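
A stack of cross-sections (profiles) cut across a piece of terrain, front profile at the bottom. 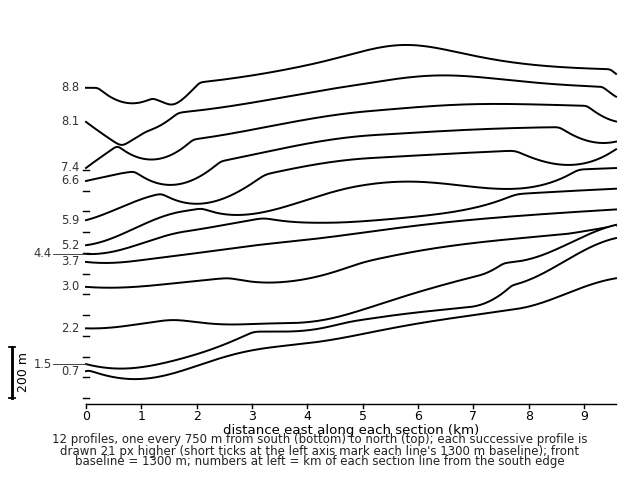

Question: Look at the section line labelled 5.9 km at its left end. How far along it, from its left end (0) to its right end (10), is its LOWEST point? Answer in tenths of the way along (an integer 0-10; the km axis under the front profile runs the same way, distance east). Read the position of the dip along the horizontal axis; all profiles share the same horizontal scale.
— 0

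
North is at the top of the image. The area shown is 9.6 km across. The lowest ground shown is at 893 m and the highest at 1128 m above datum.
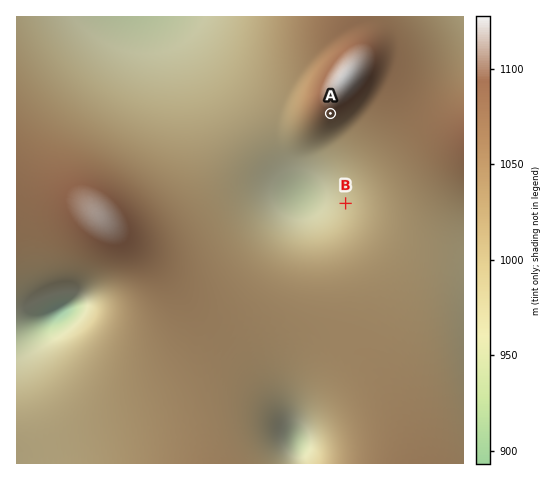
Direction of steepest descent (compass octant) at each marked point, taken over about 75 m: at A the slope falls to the S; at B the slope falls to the W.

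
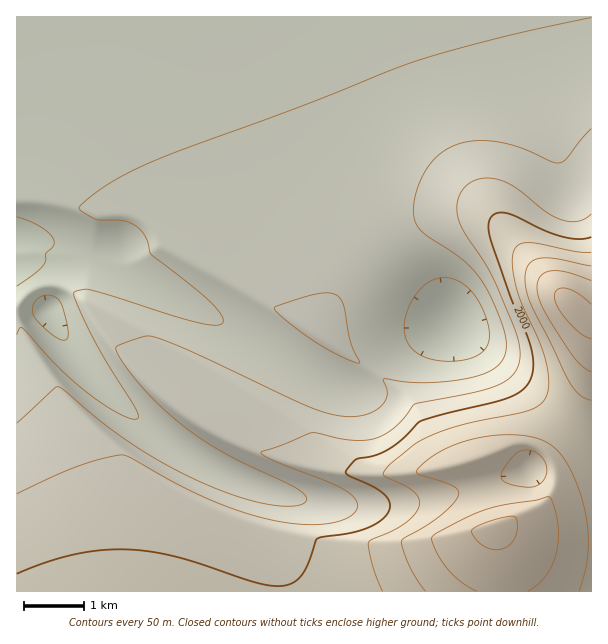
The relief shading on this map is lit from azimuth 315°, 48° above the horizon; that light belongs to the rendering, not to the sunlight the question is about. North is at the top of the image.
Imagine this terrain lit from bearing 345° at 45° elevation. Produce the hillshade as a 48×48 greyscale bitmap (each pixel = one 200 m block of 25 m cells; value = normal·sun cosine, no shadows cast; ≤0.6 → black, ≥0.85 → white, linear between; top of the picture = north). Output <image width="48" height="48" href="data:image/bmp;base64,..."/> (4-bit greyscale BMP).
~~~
<image width="48" height="48" href="data:image/bmp;base64,Qk32BAAAAAAAAHYAAAAoAAAAMAAAADAAAAABAAQAAAAAAIAEAAATCwAAEwsAABAAAAAAAAAAAAAAABEREQAiIiIAMzMzAERERABVVVUAZmZmAHd3dwCIiIgAmZmZAKqqqgC7u7sAzMzMAN3d3QDu7u4A////AIiIiIiIiId3d3d3d3d3ZmZVVEREMzRERYiIiIiIiId3d3d3d3d3ZmZVVURERERERYiIiIiIiId3d3d3d3d3dmZlVVVERERERYiIiIiIiIh3d3d3d3iIiId3ZlVVVVVVVYiIiIiIiIh3d3eImrvMzMzLqph2VVVVVYiIiIiIiIh3eJq8zd3d3d3d3dy6h2ZmZoiIiIiIiIiIm8zd3Mu6qqq7vN3u3KhmZoiIiIiIiIibzMy6mIdmZmZniJq83uyHZoiIiIiIiJq8y6l2VDIiIiIjRFeJrN2ndoiIiIiIirzLmGUyEREjM0QzMzNFeJqodoiIiIiJq8uYZDERI0VnmrqZh2UzNFaIdoiIiIibu6h1MRJFZ4ibze7czLqXQzWIdoiIiIm7uXUyI1Z4iIm8zd7t3d3MqHeIdoiIiJu6l1MjVnd4iKu7u83t3d3dzLqYZYiIibuoZCJGd3d4mquqqrvN3u7u3LqXZYiImrqGQjV3d3iJqqmZmZm93u7u7cqXVIiIqqhkJGd3d4maqZiHd3is3e7u7cqGU4iKqodDR3d3iJqpmHdmZnmrzd7u3Ll1Q4iaqHU0d3eImqqYh2VUVomqvM3dy6hkM4iql2NHd4iaqpmHZlRFZ3iJqrvLuYZDM4mphkR3eJmqmYh2VERWZ3d4iaqph1QzNHqYdUZ4maqpiHZlRFZmZmZneIiHZDIjRXiHZFiZqqmYd2VEVnd2ZlVVZndmQyEjVmVmVYmqqZh3ZVRVZ3d2ZlVUVVVUMiI1Z4Q0aaqpmHdlVEVnd3d2ZlVEREQzMzVomahWi6mYh2VURWd3d3d3ZlVEMzIiNGiru5mJmZiHZlRFVnd3d3d3ZmVEMiIjRpze7XeIiId3ZURWd3d3d3d3dmVUMyIjWL3//nd3dmZmZVZ3d3d3d3d3d2ZVQzM1ec3v/mZmVURFVnd3d3d3d3d3d3ZlVERWis3e7URERDM0V3d3d3d3d3d3d3dmZVVnmrzMzDMzRVVVZ3d3d3d3d3d3d3d3ZneJmqqqukRVZnd3d3d3d3d3d3d3d3d3d4iZqpmZmXd3d3d3d3d3d3d3d3d3d3d3iJmqqZiIiHd3d3d3d3d3d3d3d3d3d3eIiJmqqZiHeHd3d3d3d3d3d3d3d3d3d3eIiZqqmYh3eHd3d3d3d3d3d3d3d3d3d3eIiZmZmYh3eHd3d3d3d3d3d3d3d3d3d3eIiJmZmIh3iHd3d3d3d3d3d3d3d3d3d3eIiImYiIh4iHd3d3d3d3d3d3d3d3d3d3d4iIiIiIiIiHd3d3d3d3d3d3d3d3d3d3d4iIiIiIiIiHd3d3d3d3d3d3d3d3d3d3d3eIiIh3d4iHd3d3d3d3d3d3d3d3d3d3d3d3d3d3d3iHd3d3d3d3d3d3d3d3d3d3d3d3d3d3d3eHd3d3d3d3d3d3d3d3d3d3d3d3d3d3d3d3d3d3d3d3d3d3d3d3d3d3d3d3d3d3d3d3d3d3d3d3d3d3d3d3d3d3d3d3d3d3d3d3d3d3d3d3d3d3d3d3d3d3d3d3d3d3d3dw=="/>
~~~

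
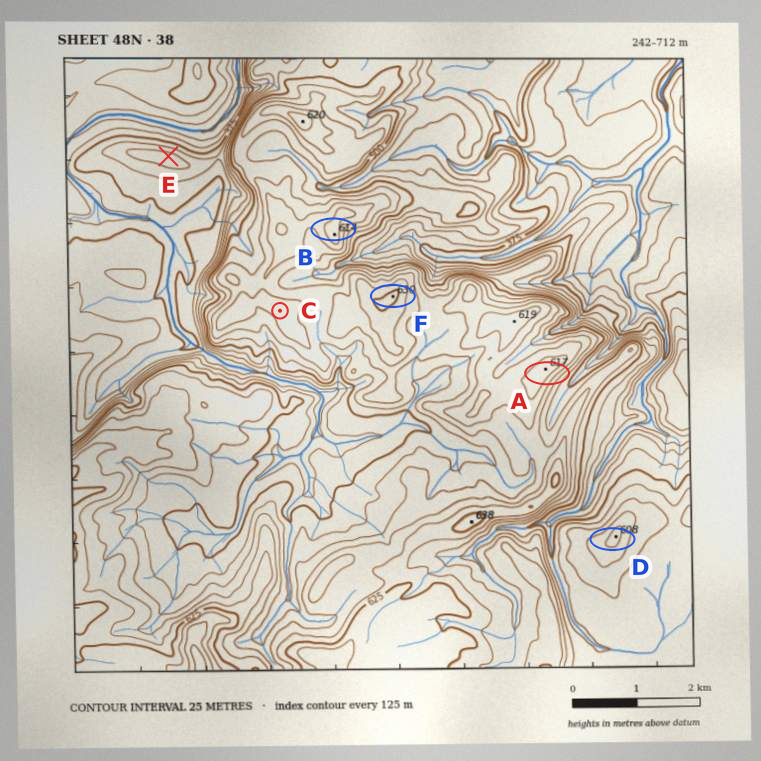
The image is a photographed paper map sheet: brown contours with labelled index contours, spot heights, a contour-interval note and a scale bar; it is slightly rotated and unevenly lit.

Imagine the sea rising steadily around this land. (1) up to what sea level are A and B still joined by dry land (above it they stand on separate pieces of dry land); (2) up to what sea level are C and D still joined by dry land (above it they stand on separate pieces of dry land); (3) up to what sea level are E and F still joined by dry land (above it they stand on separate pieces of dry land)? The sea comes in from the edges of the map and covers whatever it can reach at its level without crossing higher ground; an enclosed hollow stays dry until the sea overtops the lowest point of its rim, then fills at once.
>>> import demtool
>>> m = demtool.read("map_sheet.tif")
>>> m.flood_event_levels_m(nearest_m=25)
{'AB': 575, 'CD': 525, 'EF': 400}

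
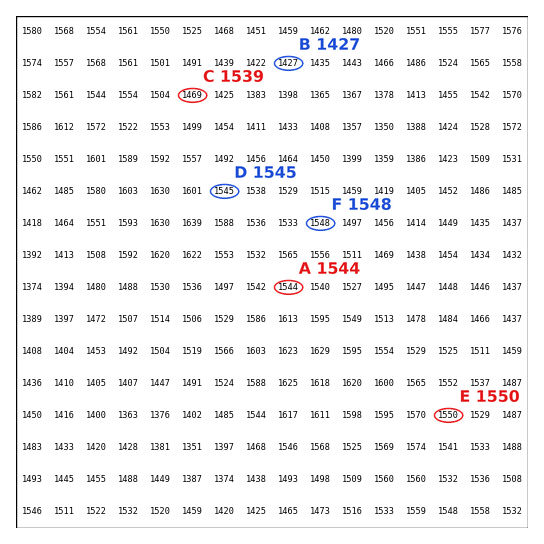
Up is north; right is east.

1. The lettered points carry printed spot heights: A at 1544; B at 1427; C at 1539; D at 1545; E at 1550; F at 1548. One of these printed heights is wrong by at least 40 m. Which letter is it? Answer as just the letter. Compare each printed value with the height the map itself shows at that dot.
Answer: C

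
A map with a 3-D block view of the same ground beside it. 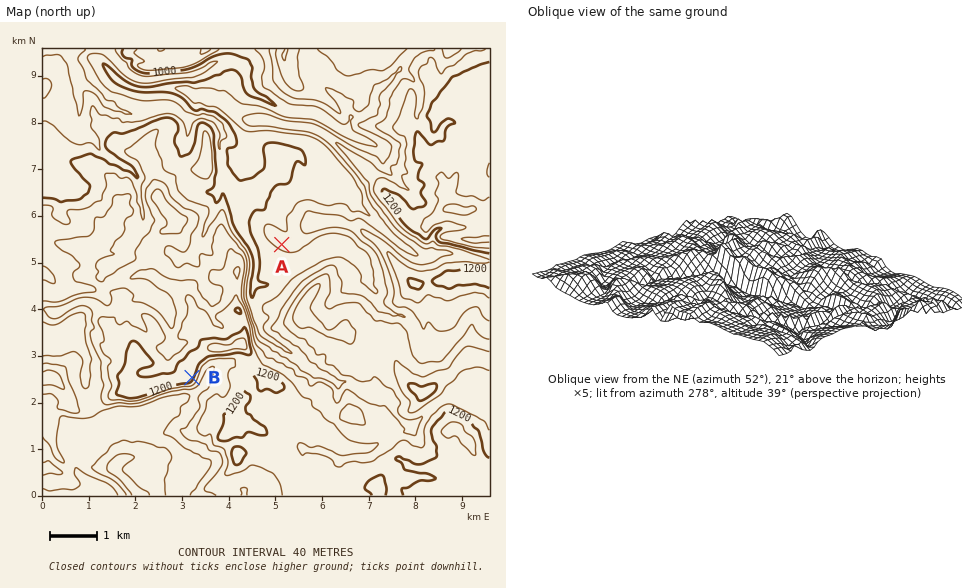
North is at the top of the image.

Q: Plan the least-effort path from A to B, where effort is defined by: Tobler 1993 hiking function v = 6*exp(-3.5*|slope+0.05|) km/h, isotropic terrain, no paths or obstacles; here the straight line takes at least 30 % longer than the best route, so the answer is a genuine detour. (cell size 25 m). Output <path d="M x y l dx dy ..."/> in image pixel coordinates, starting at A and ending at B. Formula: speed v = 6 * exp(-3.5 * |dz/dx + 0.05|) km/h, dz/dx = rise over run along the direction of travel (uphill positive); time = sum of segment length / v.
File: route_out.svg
<path d="M282 245l-17 8-7 7-4 2-15 30-5 5-1 2-12 12-2 1-3 3-1 2 0 2-13 26 0 5-8 17 0 6-2 5"/>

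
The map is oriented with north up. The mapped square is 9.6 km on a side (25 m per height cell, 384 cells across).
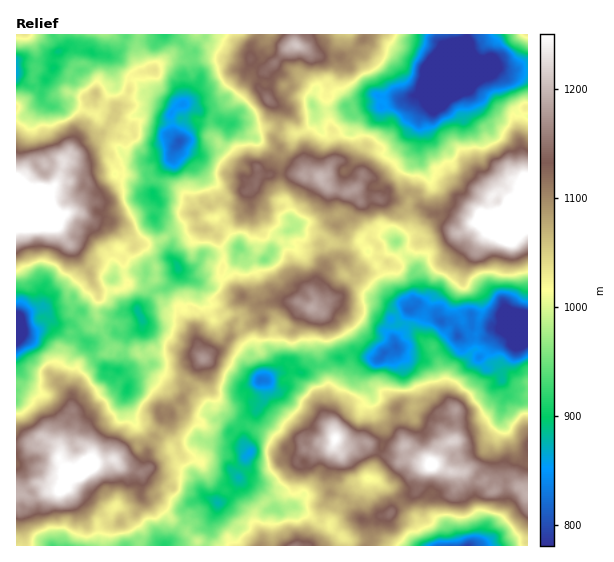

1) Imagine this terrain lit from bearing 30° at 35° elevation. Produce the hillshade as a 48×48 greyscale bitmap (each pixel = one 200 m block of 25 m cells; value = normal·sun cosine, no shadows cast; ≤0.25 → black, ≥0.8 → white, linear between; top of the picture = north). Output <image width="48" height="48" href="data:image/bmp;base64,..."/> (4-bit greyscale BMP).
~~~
<image width="48" height="48" href="data:image/bmp;base64,Qk32BAAAAAAAAHYAAAAoAAAAMAAAADAAAAABAAQAAAAAAIAEAAATCwAAEwsAABAAAAAAAAAAAAAAABEREQAiIiIAMzMzAERERABVVVUAZmZmAHd3dwCIiIgAmZmZAKqqqgC7u7sAzMzMAN3d3QDu7u4A////AHdkMjVTNoZWm7qqrLve7ZVodWQQEgEiImVDIldlVnVYq7qpvMzty3RnZnUzMRIxElQyE2eJhlWKu7upvMzKh1aYiYdkICIAEWUxFHeJZWeavLqaupmHZnm6qoVTATEAIodERnd1RomZqoirqXZmZ5u7unVkRVIkRah3d2VDR4mZlmmql1REaJq7llZVVmZ4eamYiFVEaJq6dYqpdCI0ZmZ3MkQzaIqqrIiHmpiHq7y5eKqZYiVWUzRDJFVoqr3Ly2Zou7zM7cypq7qpUmd2Q2dlZ3m8qs3MuXd6u87v/bqKuqqnNYiId5qqqKzKmszMqKqry97/66h5iJmGaJmqic7uut2qvNzdqMzMu83uyXaIiaiJqZqpjP/tqsuZq83sqbvLq83uyHipmoirqaqYrv3LmamZm+7bq5qpm97tuZu5l3rKqqqJzt3Km8uqv/7bq4l3nO/sqIqZlnu6y5ibze3Kvuy87/7LmJhozf/ahomIZYmaqHirzdy9/+zN7/7KmZiL3eyXZohlVYiHQ2iYrMvf/ru87+25u7q8zdpmZ4dVaKmGRFVVeZrMy5iK3sqs7bqrzLiJmqd3i9uHZTI0VFeIiXaM7arN3oeKuoeavLiInduHVEMyEjV4l2i92prMzUR5iHeaq4Z4vcqXVmUxJFZ5l5vdqJmrqgR4eIeJqVV5zKmHeGM0aIiZibu5d4iadRV2Z1V3dleau5dniGZ4qpu5mZh2QzV3MTV2ZTaXVWm8y4eKqZmau8yphlVDECZjEUZ0M0m5iZnNuXi9u6qrzduIZEQxAlYwAUVCE3qomZrKdnnMzLrMu6mZZnYxJEIAAjMQA4qYiIumV4rLq6vLqpq6ipZERDEQAiIAFYmIh5pzVmmoiIqpqqu5rJVlM0QQEzEAWYdmesplVGl1ZoqYmZqZuWdjJFQjZTIkiYdnret1Z5lTV5qYdoh4hVdTV1RohnZpqZma3sllepdVaJhlV4dVRGVGiGeqh5isy7qs7bhmmYdmiZdDVmRFRoeKmJupiYrMvLrO3KdoqqhmiYQzNEV4iqrLmamZqqzcqqzuuYeKzKZXmGMjR5qqvczamZmpmd3Lqr3bqprNy4V5mHVXm7ur3t65mZqpmeypmry6u7zcuXiZu6mazKve7dyqqauqvN3Lu926qbzKl3mr3Kq93d3u3cy7qby8zd7czeypiKypdXrNyazN7e3M3dzKrNzLu93MzdyYmauGRqzLh6qty8ze7u3Lvdupq8zMzduZq6mGaaqXVXecqszv7dzMzLqpq7zcu6mZqqmZmIdkEli7msvdzdzcu7uZqty5eIirqqiIdmZBBJvKiZm7vLvLvMqquuuoiZq7qpiGZmQgObuoeGeXeHq7zKq83Kmaqqy6mHiHZkIkeZmXZlVTVWm7uYrLu3iZmazKqZqXdTRniYh0RVZUVomrp4mYd0eZmry5msyphVeImoU0eJl3d4iIdmVVRCWImZh3msy6h4iJqoVqu7qImJmHVFVDECWHeGVXmry5aImaqoiszMp5mamXRGVBAA=="/>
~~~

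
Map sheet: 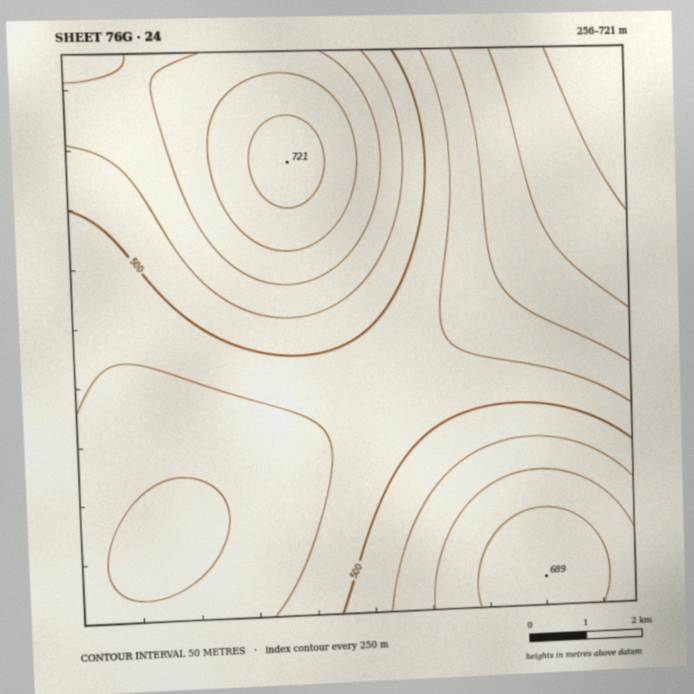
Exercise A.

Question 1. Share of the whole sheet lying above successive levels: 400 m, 83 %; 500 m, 44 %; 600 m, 21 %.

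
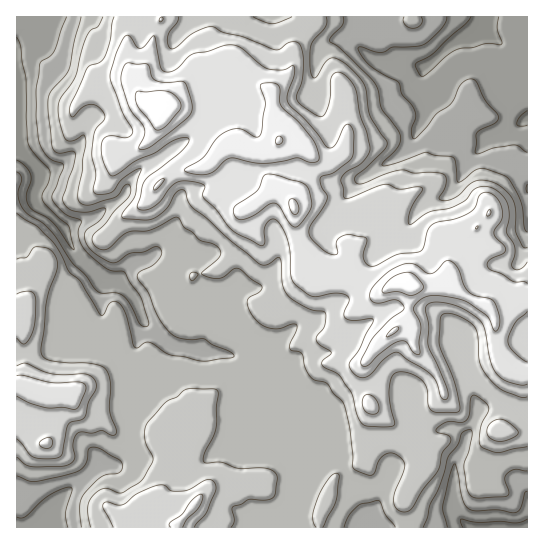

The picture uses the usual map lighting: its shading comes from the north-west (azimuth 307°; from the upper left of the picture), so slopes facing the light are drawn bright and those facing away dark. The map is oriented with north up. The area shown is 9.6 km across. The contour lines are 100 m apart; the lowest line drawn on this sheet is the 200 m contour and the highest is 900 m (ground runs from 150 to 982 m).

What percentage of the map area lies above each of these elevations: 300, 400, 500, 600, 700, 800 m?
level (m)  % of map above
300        90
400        80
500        56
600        37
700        21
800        6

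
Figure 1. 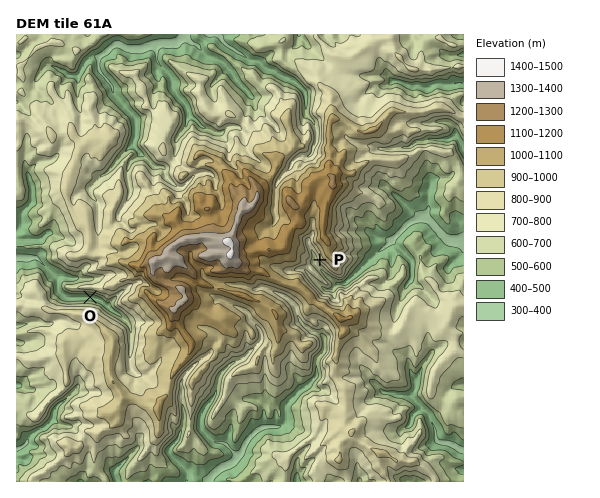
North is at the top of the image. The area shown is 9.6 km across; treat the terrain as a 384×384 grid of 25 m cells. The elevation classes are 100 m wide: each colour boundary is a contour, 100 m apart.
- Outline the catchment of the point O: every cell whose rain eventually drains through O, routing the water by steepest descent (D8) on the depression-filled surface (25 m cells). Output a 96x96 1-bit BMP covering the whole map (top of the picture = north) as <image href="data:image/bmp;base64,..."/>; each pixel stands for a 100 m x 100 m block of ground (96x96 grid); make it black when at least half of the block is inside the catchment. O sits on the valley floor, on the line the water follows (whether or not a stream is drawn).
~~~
<image width="96" height="96" href="data:image/bmp;base64,Qk2+BAAAAAAAAD4AAAAoAAAAYAAAAGAAAAABAAEAAAAAAIAEAAATCwAAEwsAAAIAAAAAAAAA////AAAAAAAAAAAAAAAAAAAAAAAAAAAAAAAAAAAAAAAAAAAAAAAAAAAAAAAAAAAAAAAAAAAAAAAAAAAAAAAAAAAAAAAAAAAAAAAAAAAAAAAAAAAAAAAAAAAAAAAAAAAAAAAAAAAAAAAAAAAAAAAAAAAAAAAAAAAAAAAAAAAAAAAAAAAAAAAAAAAAAAAAAAAAAAAAAAAAAAAAAAAAAAAAAAAAAAAAAAAAAAAAAAAAAAAAAAAAAAAAAAAAAAAAAAAAAAAAAAAAAAAAAAAOAAAAAAAAAAAAAAB+AAAAAAAAAAAAAAP/AAAAAAAAAAAAAAP/gAAAAAAAAAAAAAf/gAAAAAAAAAAAAAf/gAAAAAAAAAAAAA//gAAAAAAAAAAAAA//wAAAAAAAAAAAAA//4AAAAAAAAAAAAA//4AAAAAAAAAAAAA//8AAAAAAAAAAAAA//+AAAAAAAAAAAAA//+AAAAAAAAAAAAAf//AAAAAAAAAAAAAf/+AAAAAAAAAAAAA//8AAAAAAAAAAAAB//8AAAAAAAAAAAAD//4AAAAAAAAAAAAH//4AAAAAAAAAAAAP//wAAAAAAAAAAAAP//wAAAAAAAAAAAAP//wAAAAAAAAAAAAP//8AAAAAAAAAAAAP//8AAAAAAAAAAAAP//8AAAAAAAAAAAAP//4AAAAAAAAAAAAAf/AAAAAAAAAAAAAAD8AAAAAAAAAAAAAAA4AAAAAAAAAAAAAAA4AAAAAAAAAAAAAAAYAAAAAAAAAAAAAAAAAAAAAAAAAAAAAAAAAAAAAAAAAAAAAAAAAAAAAAAAAAAAAAAAAAAAAAAAAAAAAAAAAAAAAAAAAAAAAAAAAAAAAAAAAAAAAAAAAAAAAAAAAAAAAAAAAAAAAAAAAAAAAAAAAAAAAAAAAAAAAAAAAAAAAAAAAAAAAAAAAAAAAAAAAAAAAAAAAAAAAAAAAAAAAAAAAAAAAAAAAAAAAAAAAAAAAAAAAAAAAAAAAAAAAAAAAAAAAAAAAAAAAAAAAAAAAAAAAAAAAAAAAAAAAAAAAAAAAAAAAAAAAAAAAAAAAAAAAAAAAAAAAAAAAAAAAAAAAAAAAAAAAAAAAAAAAAAAAAAAAAAAAAAAAAAAAAAAAAAAAAAAAAAAAAAAAAAAAAAAAAAAAAAAAAAAAAAAAAAAAAAAAAAAAAAAAAAAAAAAAAAAAAAAAAAAAAAAAAAAAAAAAAAAAAAAAAAAAAAAAAAAAAAAAAAAAAAAAAAAAAAAAAAAAAAAAAAAAAAAAAAAAAAAAAAAAAAAAAAAAAAAAAAAAAAAAAAAAAAAAAAAAAAAAAAAAAAAAAAAAAAAAAAAAAAAAAAAAAAAAAAAAAAAAAAAAAAAAAAAAAAAAAAAAAAAAAAAAAAAAAAAAAAAAAAAAAAAAAAAAAAAAAAAAAAAAAAAAAAAAAAAAAAAAAAAAAAAAAAAAAAAAAAAAAAAAAAAAAAAAAAAAAAAAAAAAAAAAAAAAAAAAAAAAAAAAAAAAAAAAAAAAAAAAAAAAAAAAAAAAAAAAAAAAAAAAAAAAAA="/>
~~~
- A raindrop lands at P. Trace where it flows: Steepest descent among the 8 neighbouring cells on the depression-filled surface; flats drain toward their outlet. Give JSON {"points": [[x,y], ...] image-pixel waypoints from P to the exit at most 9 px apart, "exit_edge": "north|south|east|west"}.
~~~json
{"points": [[320, 260], [316, 264], [325, 274], [334, 281], [343, 283], [353, 276], [362, 268], [371, 259], [381, 250], [390, 242], [399, 233], [409, 224], [418, 219], [427, 220], [435, 227], [445, 236], [454, 240], [463, 242]], "exit_edge": "east"}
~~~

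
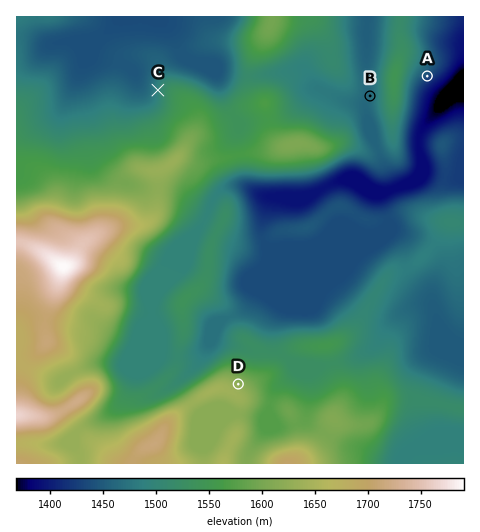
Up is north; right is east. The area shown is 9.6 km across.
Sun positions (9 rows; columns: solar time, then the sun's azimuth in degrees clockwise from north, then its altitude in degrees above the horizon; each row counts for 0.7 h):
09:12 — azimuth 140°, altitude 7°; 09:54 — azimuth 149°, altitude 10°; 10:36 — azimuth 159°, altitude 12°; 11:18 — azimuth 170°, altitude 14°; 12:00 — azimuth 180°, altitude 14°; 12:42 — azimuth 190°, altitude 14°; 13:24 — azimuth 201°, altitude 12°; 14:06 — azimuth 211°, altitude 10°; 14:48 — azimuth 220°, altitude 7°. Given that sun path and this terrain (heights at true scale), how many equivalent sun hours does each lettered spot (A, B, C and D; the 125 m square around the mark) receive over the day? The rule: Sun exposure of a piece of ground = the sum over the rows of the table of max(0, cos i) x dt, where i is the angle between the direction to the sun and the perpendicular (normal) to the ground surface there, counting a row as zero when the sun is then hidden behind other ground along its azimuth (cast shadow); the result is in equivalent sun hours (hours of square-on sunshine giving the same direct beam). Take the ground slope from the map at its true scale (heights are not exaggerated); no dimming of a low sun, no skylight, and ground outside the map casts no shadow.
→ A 1.9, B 1.2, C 1.1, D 0.7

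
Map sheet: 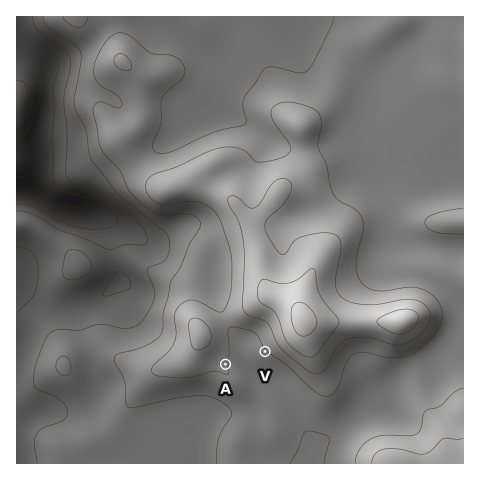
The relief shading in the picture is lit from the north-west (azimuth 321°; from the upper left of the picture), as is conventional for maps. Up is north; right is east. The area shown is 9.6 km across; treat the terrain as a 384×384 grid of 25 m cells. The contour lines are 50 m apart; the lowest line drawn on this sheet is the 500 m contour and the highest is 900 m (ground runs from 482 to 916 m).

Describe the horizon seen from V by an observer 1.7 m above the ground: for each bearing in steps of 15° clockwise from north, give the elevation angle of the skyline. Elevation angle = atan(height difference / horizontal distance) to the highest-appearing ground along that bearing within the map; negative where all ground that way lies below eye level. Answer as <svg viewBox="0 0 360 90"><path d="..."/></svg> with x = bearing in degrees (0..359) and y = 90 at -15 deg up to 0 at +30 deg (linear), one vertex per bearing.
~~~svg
<svg viewBox="0 0 360 90"><path d="M0 48l15-2 15-4 15-4 15-1 15 1 15 5 15 7 15 7 15 1 15 4 15 0 15 0 15 0 15 0 15-2 15 0 15-1 15-3 15-2 15 3 15 1 15-4 15-3"/></svg>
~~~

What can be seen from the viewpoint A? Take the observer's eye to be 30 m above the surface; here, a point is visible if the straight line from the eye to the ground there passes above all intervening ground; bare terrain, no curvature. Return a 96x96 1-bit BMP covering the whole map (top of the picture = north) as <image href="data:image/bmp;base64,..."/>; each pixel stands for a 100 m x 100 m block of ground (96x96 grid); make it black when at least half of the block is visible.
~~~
<image width="96" height="96" href="data:image/bmp;base64,Qk2+BAAAAAAAAD4AAAAoAAAAYAAAAGAAAAABAAEAAAAAAIAEAAATCwAAEwsAAAIAAAAAAAAA////AAAAAAAAf///////////APAAf///////////w/EAf/////////////kA//////////////sB//////////////8B//////////////8D//////////////8P//////////////8A//////////5///8AB////////+AAB/8AAA///////8AAA/8AAAf//////8AAAB8AAAP//////8AAAAEAAAB///n//8AAAAAAAAA///D//8AAAAAAAAAP/+H//8AAAAAAAAAP/+///8AAAAAAAAAAD////4AAAAAAAAAAD////4AAAAAAAAAAD////wAAAAAAAAAAB////wAAAAAAAAAAB////gAAAAAAAAAAB////gAAAAAAAAAAA////gAAAAAAAAAAAf///AAAAAAAAAAAAf///AAAAAAAAAAAAf//+AAAAAAAAAAAAP//+AAAAAAAAAAAAD//+AAAAAAAAAAAAA//+AAAAAAAAAAAAA//8AAAAAAAAAAAAA//8AAAAAAAAAAAAAf/8AAAAAAAAAAAAAP/4AAAAAAAAAAAAAH/wAAAAAAAAAAAAAH+AAAAAAAAAAAAAAHwAAAAAAAAAAAAAAHgAAAAAAAAAAAAAAPgAAAAAAAAAAAAAAfgAAAAAAAAAAAAAAfgAAAAAAAAAAAAAA/AAAAAAAAAAAAAAA/AAAAAAAAAAAAAAB/AAAAAAAAAAAAAAB/AAAAAAAAAAAAAAD/AAAAAAAAAAAAAAD/AAAAAAAAAAAAAAH/AAAAAAAAAAAAAAD/AAAAAAAAAAAAAAD+AAAAAAAAAAAAAAD+AAAAAAAAAAAAAAH+AAAAAAAAAAAAAAH+AAAAAAAAAAAAAAP8AAAAAAAAAAAAAAf8AAAAAAAAAAAAAA/4AAAAAAAAAAAAAD/wAAAAAAAAAAAAAH/AAAAAAAAAAAAAAP8AAAAAAAAAAAAAAP4AAAAAAAAAAAAAAB4AAAAAAAAAAAAAAAYAAAAAAAAAAAAAAAMAAAAAAAAAAAAAAAAAAAAAAAAAAAAAAAAAAAAAAAAAAAAAAAAAAAAAAAAAAAAAAAAAAAAAAAAAAAAAAAAAAAAAAAAAAAAAAAAAAAAAAAAAAAAAAAAAAAAAAAAAAAAAAAAAAAAAAAAAAAAAAAAAAAAAAAAAAAAAAAAAAAAAAAAAAAAAAAAAAAAAAAAAAAAAAAAAAAAAAAAAAAAAAAAAAAAAAAAAAAAAAAAAAAAAAAAAAAAAAAAAAAAAAAAAAAAAAAAAAAAAAAAAAAAAAAAAAAAAAAAAAAAAAAAAAAAAAAAAAAAAAAAAAAAAAAAAAAAAAAAAAAAAAAAAAAAAAAAAAAAAAAAAAAAAAAAAAAAAAAAAAAAAAAAAAAAAAAAAAAAAAAAAAAAAAAAAAAAAAAAAAAAAAAAAAAAAAAAAAAAAAAAAAAAAAAAAAAAAAAAAAAAAAAAAAAAAAAAAAAAAAAAAAAAAAAAAAAAAAAAAAAAAAAAAAAAAAAAAAAAAAAAAAAAAAAAAAAAAAAAAAAAAAAAAAAAAAAAA="/>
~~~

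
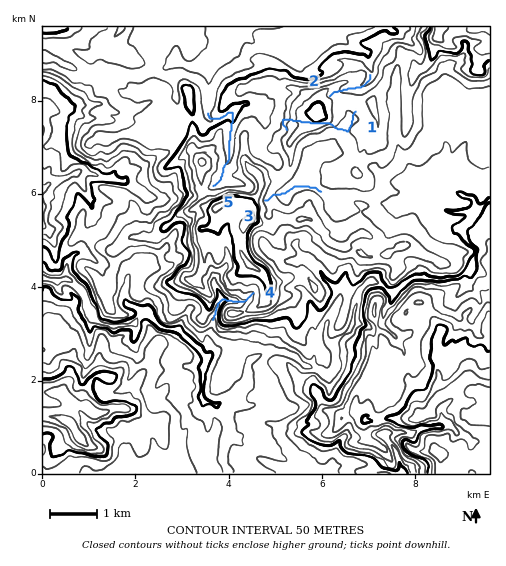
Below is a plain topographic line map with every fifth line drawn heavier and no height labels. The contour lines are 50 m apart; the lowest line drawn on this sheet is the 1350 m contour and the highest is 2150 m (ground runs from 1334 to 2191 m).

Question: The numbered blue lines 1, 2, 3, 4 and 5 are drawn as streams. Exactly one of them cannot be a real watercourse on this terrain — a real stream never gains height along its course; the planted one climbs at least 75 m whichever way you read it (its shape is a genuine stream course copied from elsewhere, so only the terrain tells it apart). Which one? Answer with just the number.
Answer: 1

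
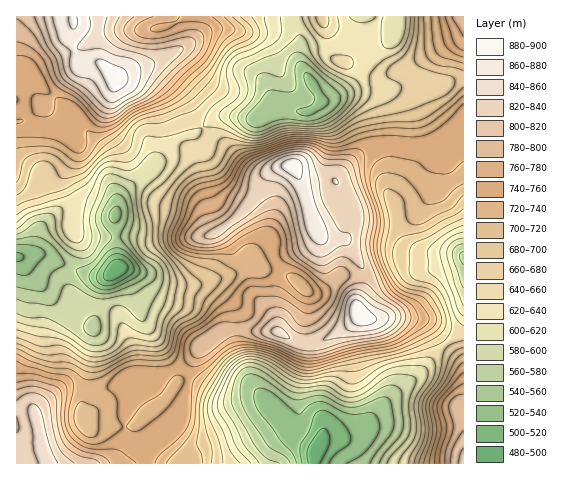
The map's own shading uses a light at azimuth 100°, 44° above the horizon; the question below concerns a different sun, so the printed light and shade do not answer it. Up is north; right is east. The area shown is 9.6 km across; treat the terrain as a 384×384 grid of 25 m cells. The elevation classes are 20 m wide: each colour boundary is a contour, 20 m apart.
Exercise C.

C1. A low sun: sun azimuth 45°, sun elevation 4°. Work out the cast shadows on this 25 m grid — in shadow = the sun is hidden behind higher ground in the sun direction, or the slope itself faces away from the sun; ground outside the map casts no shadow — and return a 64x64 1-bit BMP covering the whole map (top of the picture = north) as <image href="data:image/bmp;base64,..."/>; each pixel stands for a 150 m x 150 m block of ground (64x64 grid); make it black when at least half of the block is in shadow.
<image width="64" height="64" href="data:image/bmp;base64,Qk0+AgAAAAAAAD4AAAAoAAAAQAAAAEAAAAABAAEAAAAAAAACAAATCwAAEwsAAAIAAAAAAAAA////AAAAAAAAAAAAAAA//gAAAAAgAB/8AAAAAf4AH/wAAAAD//Af/AAAAAf/+A/8wAAAD//+D/7AAAAf//8H/gAAAB///4P+AAAAP///g/wAAAAf//+A4AAAAB///5hAAAAAH////ngAAAEP/////AAAA4/////8AAADx/////wAAAfH////8AAAD4P////AABgPAf4H/4AAPA4A+Af8AAAfjAAAD+AAAB/gAAAPgAAAD/gAAAeAAAAH/AAABwAAAAf+AAAmAAAAD/8AA/wAAAAP/8Af+AAAAB//+//yAAB4H/////OAAP+P////84AA/8///f/jAAD/h//8/+AAAP+H//z/4AADvwf/gP/AAAE+B/4Af8AAgX4H/wA/wAAAfgf3AB+AAAA+B/eAH4AAABwH4wAfgAAAAAfAAB+AAABgB4ABHwAAAH4PAAGfAAAAf48AAY8AAAB/jwAABAAAAH+HAAAAAAAAf4AAAAAAAAB/wAAAAAAAAD/wAAAAAAAAH/zAAAAAAAA///AAAAAAAH//+AAAAAAA//38AAH8AAD//fwAA/8AAP/8AAAB/4AA//gAAAH/wPD/+AAAAf/B/P+QAAAB/wH//wAAAAH+Af//AAAAA/gB//4AAAGD8AP//gAAAYHgB//+AAAAAfAH/3wAAAAB8AP+fAAAAADwA/88AAAAAOAB/w=="/>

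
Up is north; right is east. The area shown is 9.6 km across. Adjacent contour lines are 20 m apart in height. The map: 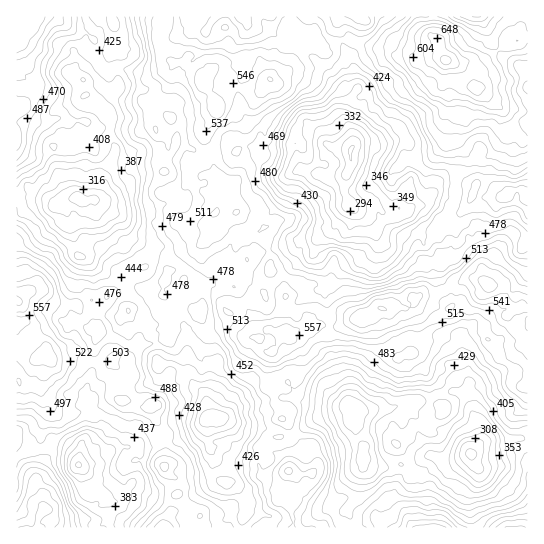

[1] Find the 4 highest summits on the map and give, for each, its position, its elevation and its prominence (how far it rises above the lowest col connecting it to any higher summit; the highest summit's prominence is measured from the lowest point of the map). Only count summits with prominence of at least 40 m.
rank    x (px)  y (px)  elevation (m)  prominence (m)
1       446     61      667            409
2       486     283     613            131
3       383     309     601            57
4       270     79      581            79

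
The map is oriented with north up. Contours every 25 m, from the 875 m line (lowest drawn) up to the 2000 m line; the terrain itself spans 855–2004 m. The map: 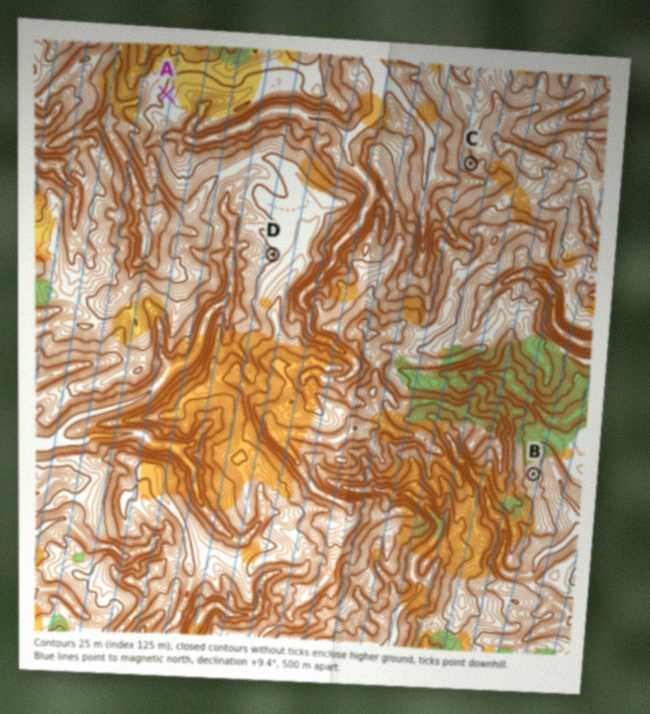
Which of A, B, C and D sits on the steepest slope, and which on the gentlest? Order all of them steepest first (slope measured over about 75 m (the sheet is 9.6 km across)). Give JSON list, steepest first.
["C", "B", "D", "A"]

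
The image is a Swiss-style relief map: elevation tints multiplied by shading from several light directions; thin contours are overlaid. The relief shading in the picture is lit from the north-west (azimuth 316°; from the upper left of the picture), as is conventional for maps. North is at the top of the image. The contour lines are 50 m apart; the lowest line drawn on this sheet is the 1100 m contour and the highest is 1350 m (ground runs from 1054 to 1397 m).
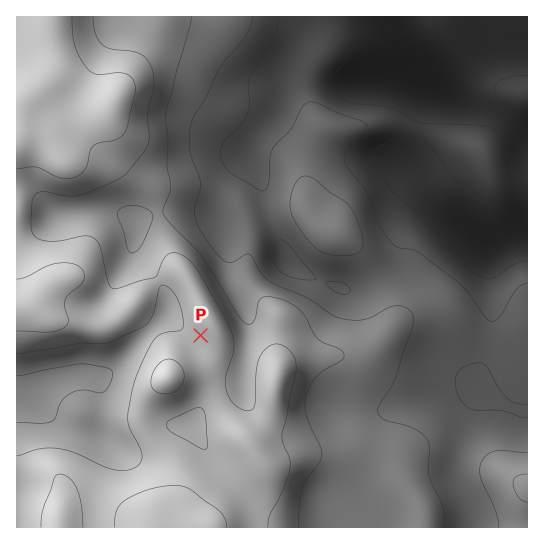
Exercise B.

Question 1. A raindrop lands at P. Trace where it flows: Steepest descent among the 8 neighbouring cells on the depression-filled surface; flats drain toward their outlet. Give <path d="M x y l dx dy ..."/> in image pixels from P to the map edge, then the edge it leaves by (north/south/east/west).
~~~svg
<path d="M201 335l-4 4-6 0-14-14-3 0-1 1-7 0-1 1-8 0-3 2-45 45-7 3-13 0-2-2-12 0-1 2-4 0-9 4-3 0-4 2-3 0-2 3-4 1-12 11-8 1-2 2-6 0"/>
exit: west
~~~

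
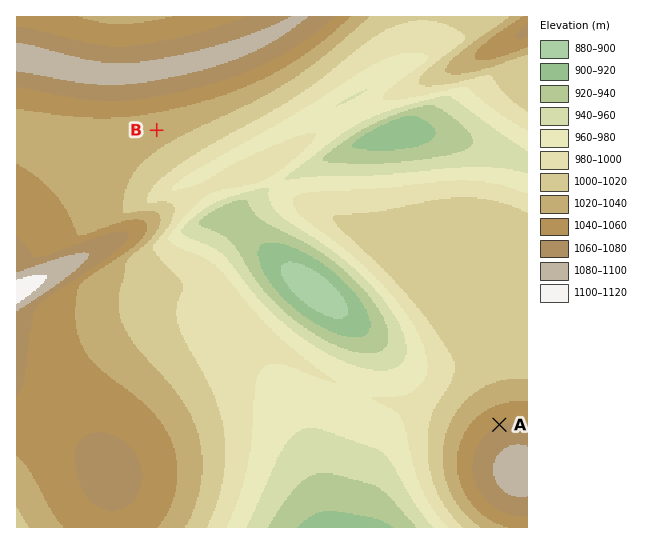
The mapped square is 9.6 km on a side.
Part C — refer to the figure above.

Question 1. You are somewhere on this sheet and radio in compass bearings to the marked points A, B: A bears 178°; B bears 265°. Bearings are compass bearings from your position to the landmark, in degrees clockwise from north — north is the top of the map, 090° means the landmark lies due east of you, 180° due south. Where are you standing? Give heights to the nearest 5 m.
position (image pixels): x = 488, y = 101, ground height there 985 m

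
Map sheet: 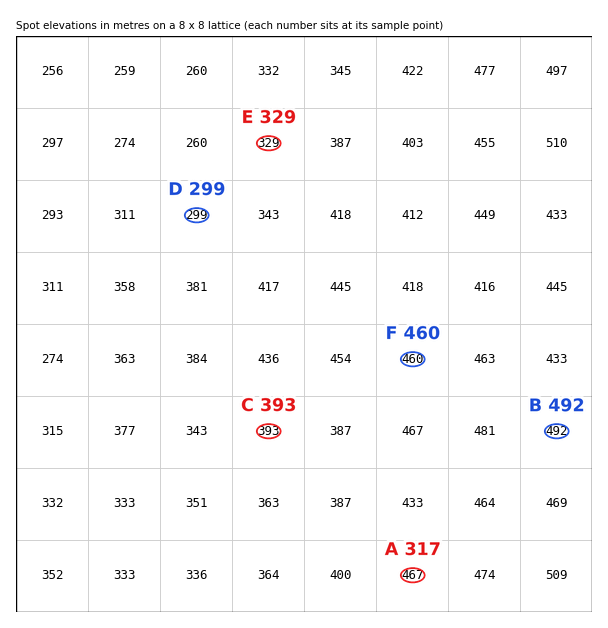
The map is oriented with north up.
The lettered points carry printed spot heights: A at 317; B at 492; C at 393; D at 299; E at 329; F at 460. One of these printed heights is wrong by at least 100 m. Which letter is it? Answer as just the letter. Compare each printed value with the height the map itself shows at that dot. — A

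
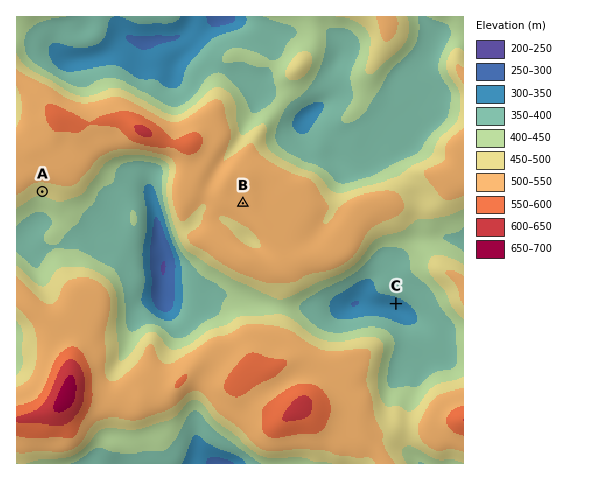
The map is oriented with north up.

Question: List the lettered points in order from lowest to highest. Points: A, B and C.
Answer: C A B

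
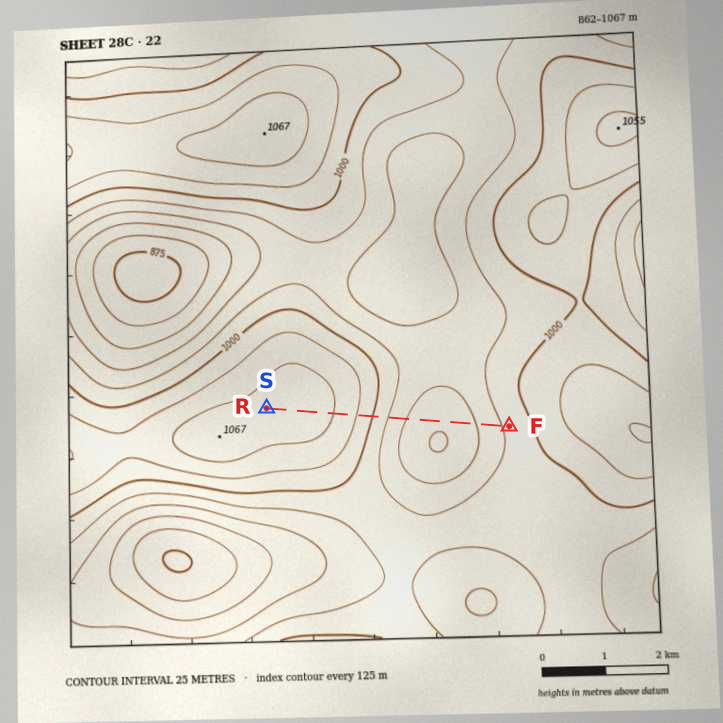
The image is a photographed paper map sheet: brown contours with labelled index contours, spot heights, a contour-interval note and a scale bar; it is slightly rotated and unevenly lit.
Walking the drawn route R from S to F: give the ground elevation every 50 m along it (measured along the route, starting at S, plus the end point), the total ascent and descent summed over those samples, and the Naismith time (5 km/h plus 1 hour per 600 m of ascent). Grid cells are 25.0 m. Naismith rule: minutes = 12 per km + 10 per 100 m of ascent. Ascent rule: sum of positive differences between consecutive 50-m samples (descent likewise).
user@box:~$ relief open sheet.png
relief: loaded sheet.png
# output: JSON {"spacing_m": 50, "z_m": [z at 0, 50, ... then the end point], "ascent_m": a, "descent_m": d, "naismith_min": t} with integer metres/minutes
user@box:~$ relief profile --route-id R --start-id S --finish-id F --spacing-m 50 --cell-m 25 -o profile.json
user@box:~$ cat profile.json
{"spacing_m": 50, "z_m": [1059, 1060, 1061, 1061, 1062, 1063, 1063, 1063, 1064, 1064, 1064, 1064, 1063, 1063, 1062, 1061, 1060, 1059, 1058, 1056, 1054, 1053, 1050, 1048, 1046, 1043, 1040, 1036, 1033, 1029, 1025, 1020, 1016, 1011, 1006, 1001, 996, 991, 986, 981, 976, 972, 967, 963, 959, 955, 951, 948, 945, 942, 939, 937, 935, 933, 931, 930, 929, 929, 929, 929, 930, 931, 932, 934, 936, 938, 941, 944, 947, 950, 953, 956, 959, 962, 965, 968, 971, 974, 976, 979, 981], "ascent_m": 57, "descent_m": 135, "naismith_min": 54}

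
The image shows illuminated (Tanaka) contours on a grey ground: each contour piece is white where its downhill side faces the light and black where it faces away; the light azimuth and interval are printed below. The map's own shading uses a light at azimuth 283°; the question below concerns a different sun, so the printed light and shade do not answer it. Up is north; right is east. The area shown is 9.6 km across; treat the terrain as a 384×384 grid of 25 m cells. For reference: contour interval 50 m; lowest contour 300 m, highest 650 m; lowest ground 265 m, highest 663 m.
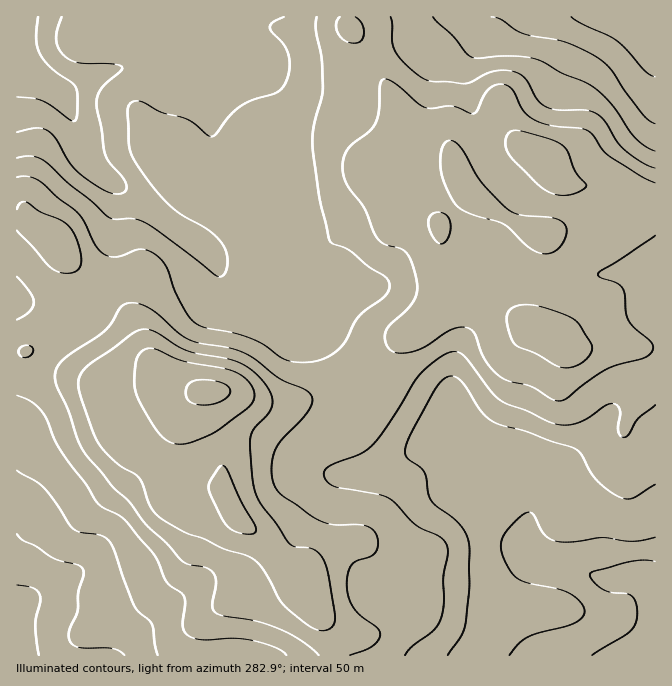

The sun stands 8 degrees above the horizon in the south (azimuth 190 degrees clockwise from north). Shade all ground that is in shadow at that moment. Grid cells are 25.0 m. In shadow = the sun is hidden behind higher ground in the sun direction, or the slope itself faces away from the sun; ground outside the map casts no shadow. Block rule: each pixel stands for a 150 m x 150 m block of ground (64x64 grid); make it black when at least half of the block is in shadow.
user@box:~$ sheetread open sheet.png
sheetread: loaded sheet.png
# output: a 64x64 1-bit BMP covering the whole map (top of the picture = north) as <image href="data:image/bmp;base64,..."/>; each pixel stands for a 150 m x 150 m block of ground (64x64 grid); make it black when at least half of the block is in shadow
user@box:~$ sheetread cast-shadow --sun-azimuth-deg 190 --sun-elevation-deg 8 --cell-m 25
<image width="64" height="64" href="data:image/bmp;base64,Qk0+AgAAAAAAAD4AAAAoAAAAQAAAAEAAAAABAAEAAAAAAAACAAATCwAAEwsAAAIAAAAAAAAA////AAAAAAAAAAAAAAAAAAAAAAAAAAAAAAAAAAAAAAAAAAAAAAAAAAAAAAAAAAAAAAAAAAAAAAAAAAAAAAAAgAAAAAAAAA+AAAAAAAAAAAAAAAAAAAAAAAAAAAAAAAAAAAAAAAAAAAAAAAAAAAAAAAAAAEAAAAAAAAAAwAAAAAAAAADAAAAAAAAAAAAAAAAAAAAAAAAAAAAAAAAAAAAAAAAAAAAAAAAAAAAAAAAAAAAAAAAAAAAAAAAAAAAAAAAAAAAAAAAAAAAAAAAAAAAAAAAAAAAAAAAAAAAAAAAAAAAAAB/wAAAAAAAAf/gAAAAAAAH/+AAAAAABg//gAAAAAADP/+AAAAAAAA//wAAAAAAAD//AAAAAAAAH/4AAAAAAAAf/gAAAAAAAA/8AAAAAAAAB/gAAAAAAAAA8AAAAAAAAABgAAAAAAAABAAAAAAAAAAcAAAAAAAAMBgAAAAAAAB4MAAAAAAAAHgAAAAAAAAAf4AAAAAAAAB/AAAAAAAAA/4AAAAAAAAP/AAAAAAAAD/8AAAAAAAAf/gAAAAAAAB9uAAAAAAAOH0YAAAAAAD+fAAAAAAAAP/8AAAAAAAA//wAAAAABkB//AAAAAAGYH/8AAAAAAwP/9wAAAAADA+8mAAAAAAAD9gAAAAAAAAP4AAAAAAAAAf/AAAAAAAAA/8AAAAAAAAD/AA=="/>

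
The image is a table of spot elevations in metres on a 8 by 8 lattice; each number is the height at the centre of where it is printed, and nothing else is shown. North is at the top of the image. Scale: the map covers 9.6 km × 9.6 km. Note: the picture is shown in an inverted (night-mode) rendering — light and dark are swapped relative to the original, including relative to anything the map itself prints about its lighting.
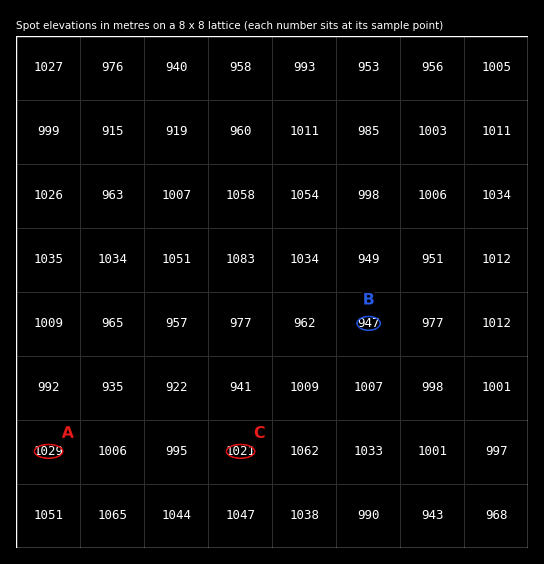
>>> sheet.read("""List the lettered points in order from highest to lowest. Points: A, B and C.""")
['A', 'C', 'B']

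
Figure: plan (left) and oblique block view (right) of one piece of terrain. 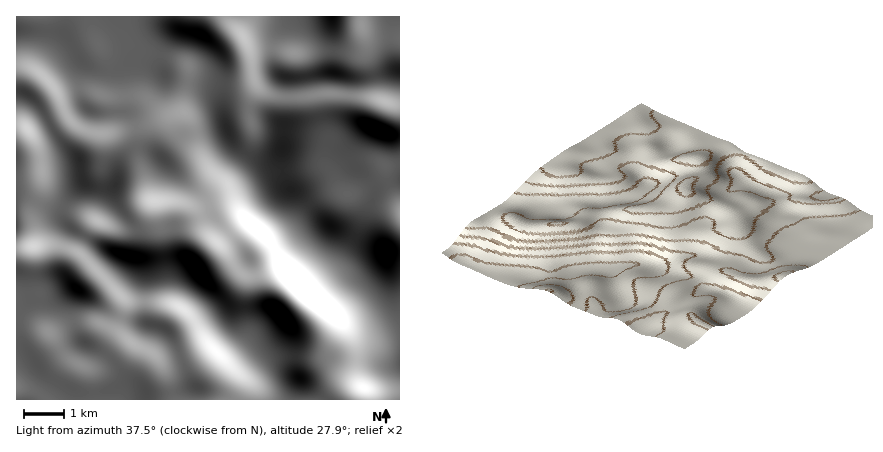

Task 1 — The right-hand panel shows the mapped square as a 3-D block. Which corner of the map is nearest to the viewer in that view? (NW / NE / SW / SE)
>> NE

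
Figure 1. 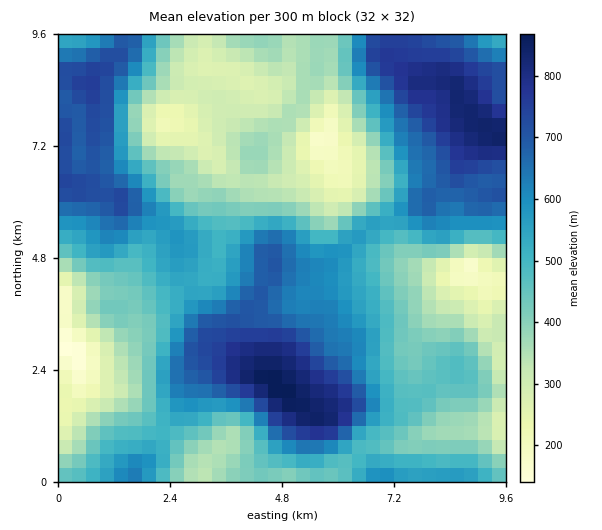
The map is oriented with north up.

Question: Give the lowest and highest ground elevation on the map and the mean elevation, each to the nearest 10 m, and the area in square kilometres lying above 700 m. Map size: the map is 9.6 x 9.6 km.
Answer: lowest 130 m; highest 870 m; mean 510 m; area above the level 16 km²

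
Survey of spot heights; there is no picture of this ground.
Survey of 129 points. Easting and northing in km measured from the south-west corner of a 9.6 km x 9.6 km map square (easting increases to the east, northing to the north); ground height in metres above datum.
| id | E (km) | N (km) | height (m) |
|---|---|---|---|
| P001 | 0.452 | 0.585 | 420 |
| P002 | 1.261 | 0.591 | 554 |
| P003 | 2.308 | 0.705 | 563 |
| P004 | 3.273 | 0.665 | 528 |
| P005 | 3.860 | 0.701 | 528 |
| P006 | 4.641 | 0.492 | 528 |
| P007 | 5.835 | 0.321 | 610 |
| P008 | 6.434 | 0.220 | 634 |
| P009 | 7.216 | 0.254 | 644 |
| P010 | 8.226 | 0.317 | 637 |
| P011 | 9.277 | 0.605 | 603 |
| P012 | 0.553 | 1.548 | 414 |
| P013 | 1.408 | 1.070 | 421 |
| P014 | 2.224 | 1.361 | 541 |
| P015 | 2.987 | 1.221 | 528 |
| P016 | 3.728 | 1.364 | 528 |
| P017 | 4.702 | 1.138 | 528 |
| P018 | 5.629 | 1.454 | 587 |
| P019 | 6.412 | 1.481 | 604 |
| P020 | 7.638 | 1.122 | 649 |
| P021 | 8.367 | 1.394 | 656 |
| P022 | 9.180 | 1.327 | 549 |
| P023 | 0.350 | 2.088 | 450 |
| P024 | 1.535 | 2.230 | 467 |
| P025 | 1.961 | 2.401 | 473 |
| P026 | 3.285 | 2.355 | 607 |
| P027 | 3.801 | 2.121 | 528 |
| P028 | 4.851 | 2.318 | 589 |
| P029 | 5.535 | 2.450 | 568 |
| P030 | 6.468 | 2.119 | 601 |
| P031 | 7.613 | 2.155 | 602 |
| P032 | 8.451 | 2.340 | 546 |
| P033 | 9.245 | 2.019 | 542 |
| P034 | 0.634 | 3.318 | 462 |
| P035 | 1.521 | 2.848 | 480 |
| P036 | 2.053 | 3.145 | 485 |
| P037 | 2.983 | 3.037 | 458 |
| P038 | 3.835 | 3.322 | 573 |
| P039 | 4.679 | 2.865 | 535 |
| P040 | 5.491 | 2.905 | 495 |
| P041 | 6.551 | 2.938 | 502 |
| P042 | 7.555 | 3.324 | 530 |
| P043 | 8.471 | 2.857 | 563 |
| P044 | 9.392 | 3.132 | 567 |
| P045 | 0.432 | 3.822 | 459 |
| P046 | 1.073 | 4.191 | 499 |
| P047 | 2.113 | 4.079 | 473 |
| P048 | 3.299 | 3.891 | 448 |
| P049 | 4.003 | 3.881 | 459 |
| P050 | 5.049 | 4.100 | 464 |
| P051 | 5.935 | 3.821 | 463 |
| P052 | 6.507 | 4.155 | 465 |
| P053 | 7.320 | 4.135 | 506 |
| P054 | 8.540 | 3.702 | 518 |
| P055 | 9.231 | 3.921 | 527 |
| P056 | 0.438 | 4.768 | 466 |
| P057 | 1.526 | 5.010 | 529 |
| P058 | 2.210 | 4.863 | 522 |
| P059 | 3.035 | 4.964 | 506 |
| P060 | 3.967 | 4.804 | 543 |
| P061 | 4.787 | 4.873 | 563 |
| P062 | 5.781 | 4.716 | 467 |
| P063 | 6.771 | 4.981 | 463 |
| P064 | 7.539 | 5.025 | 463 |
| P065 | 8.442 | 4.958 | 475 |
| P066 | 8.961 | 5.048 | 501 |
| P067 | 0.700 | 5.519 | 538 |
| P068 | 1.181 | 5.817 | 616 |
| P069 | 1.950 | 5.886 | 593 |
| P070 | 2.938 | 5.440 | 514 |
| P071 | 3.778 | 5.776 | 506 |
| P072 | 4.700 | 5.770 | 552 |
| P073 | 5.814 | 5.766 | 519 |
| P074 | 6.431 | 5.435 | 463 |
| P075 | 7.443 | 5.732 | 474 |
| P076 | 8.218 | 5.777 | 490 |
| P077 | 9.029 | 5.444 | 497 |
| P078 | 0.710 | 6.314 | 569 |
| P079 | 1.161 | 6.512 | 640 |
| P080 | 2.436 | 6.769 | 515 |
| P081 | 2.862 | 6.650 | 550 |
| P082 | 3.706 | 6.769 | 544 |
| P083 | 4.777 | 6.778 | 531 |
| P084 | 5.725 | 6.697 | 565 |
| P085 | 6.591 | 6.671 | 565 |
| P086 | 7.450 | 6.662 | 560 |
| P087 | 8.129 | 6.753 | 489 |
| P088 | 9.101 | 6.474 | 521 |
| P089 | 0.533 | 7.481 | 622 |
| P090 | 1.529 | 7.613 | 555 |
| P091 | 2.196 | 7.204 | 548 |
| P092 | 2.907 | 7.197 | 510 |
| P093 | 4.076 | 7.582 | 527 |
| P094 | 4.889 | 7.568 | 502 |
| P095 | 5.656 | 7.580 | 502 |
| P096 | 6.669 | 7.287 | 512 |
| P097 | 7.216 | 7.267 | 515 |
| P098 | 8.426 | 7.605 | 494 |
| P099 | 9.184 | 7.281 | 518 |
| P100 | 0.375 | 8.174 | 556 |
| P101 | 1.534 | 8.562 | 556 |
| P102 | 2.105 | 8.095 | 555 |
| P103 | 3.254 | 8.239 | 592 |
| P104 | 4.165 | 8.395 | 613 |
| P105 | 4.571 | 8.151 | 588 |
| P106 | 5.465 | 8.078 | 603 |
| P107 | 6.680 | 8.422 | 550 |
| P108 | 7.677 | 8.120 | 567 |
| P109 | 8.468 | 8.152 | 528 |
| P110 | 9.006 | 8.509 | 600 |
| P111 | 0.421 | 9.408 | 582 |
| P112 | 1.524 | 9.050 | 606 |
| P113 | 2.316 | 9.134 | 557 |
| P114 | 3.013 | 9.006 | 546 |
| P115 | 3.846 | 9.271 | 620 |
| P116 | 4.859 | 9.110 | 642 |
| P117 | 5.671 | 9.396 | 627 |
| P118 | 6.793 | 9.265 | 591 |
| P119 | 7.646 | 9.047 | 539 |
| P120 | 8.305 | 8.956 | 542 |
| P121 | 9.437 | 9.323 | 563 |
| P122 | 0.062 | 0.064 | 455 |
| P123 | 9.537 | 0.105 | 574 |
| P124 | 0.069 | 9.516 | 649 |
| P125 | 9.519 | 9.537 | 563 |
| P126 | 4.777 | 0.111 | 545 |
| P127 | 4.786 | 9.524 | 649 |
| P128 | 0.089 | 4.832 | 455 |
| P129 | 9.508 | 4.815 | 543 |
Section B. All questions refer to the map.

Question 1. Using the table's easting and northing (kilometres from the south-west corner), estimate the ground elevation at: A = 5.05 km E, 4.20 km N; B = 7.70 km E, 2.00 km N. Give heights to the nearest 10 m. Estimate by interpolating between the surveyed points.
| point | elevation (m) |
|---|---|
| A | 480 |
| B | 600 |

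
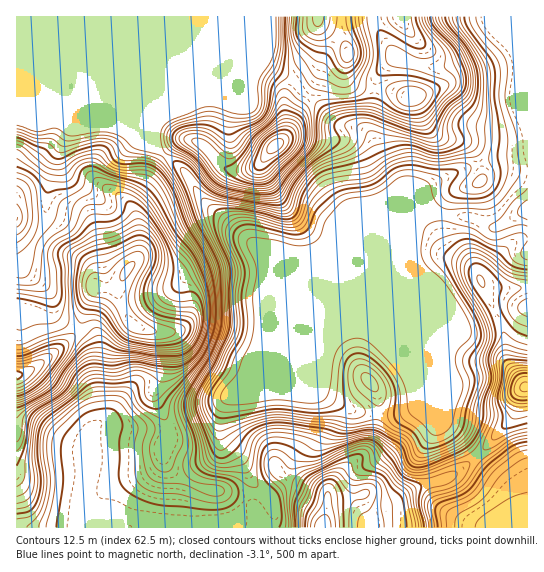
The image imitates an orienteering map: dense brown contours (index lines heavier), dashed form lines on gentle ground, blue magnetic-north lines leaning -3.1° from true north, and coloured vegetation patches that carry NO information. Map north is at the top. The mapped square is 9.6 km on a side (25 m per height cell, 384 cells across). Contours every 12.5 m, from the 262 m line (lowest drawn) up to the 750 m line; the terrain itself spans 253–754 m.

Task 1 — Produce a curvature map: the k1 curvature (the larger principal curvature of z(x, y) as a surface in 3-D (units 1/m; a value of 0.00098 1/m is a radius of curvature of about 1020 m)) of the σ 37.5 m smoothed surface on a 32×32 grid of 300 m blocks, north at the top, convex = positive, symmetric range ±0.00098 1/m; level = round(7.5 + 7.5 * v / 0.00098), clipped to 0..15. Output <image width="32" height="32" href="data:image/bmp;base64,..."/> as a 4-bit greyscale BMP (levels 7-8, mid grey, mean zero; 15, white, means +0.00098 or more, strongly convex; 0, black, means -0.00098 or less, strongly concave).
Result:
<image width="32" height="32" href="data:image/bmp;base64,Qk12AgAAAAAAAHYAAAAoAAAAIAAAACAAAAABAAQAAAAAAAACAAATCwAAEwsAABAAAAAAAAAAAAAAABEREQAiIiIAMzMzAERERABVVVUAZmZmAHd3dwCIiIgAmZmZAKqqqgC7u7sAzMzMAN3d3QDu7u4A////AJl3h4iIiIiJed2HqMqHd3eqh4iIiHiZmHyuiZnHeIh3uoiIiIic3JiZv6zL3tuYeMmIeIiaqoqb2r24q3vut3fXd3d4mqpnjKh477t2i/yG5md4iJrKiauqqp3Zt2afx+Znd3eb2Imqqpp3t4h2euvHh3dpvLZXeJd3l6l3iJrLyrqHibvGZ3iId5nKiId57/2XeJaa2YiIiIecyYiHdc6v+YmmmeuXeIiIrJiIibz6ae+pzO3tiIiIiJmIiIh513h7qM7u/7qYiIiIiIiHatiamqnbh5+oiIiIiIiIh3+mqXnbqmZ/pneIiIiIh3i9mXh52bt3r6mIiIiIiHh568x4irmtusyqmIiIiIiIm9t2ibuZjMq5h3d4iIiIiZnIqKiGqHvIqIZni6h4iIiJloq4eKd8qaeId853d4eIiHiJqJmYvJuYqIv4eHiIeJqZiKmYntqric7dtmeJl3eKy5mYitppyWn+/7hniadol5qYqomsiIu/55/8u6mZeLu5d6inipeO/pi9/7mpiYzamIiHiIiHiZqYdu22ZnmshomIiIiIiHh4h3b4u6vMzKe5d4iIiIiIh3iK2Jm7q7zuuHeIiIiIiIiIiLmY2oiIjKmIiIiIiIiIh4ebmOyXic2ZiIiIiIiIiIiHjarKiL7ah4iIiIiIiIiIh4zaqIrad2d4"/>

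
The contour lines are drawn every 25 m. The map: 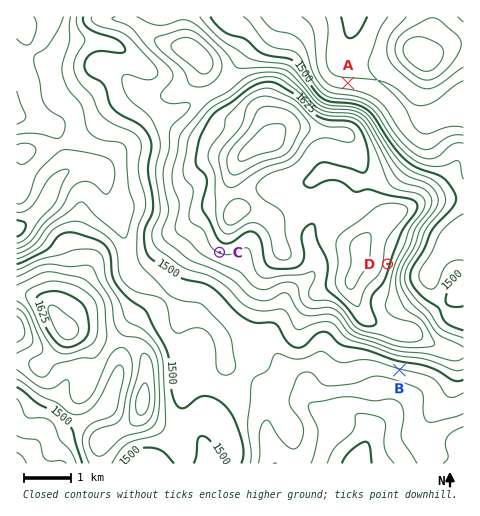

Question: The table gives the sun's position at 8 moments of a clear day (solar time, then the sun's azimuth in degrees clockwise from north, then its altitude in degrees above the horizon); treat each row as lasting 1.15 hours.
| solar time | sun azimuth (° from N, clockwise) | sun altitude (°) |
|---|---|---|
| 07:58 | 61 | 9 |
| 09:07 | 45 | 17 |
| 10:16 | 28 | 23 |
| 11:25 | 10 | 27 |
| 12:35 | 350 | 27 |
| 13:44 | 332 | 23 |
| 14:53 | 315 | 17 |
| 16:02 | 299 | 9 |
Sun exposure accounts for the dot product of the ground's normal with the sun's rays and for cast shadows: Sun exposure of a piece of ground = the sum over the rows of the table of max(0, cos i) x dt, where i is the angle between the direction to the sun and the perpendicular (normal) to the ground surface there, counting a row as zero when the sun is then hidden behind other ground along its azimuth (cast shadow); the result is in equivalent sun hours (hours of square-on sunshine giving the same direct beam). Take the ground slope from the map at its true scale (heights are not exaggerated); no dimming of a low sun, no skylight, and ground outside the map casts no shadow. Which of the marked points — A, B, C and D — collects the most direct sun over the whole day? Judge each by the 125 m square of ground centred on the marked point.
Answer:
A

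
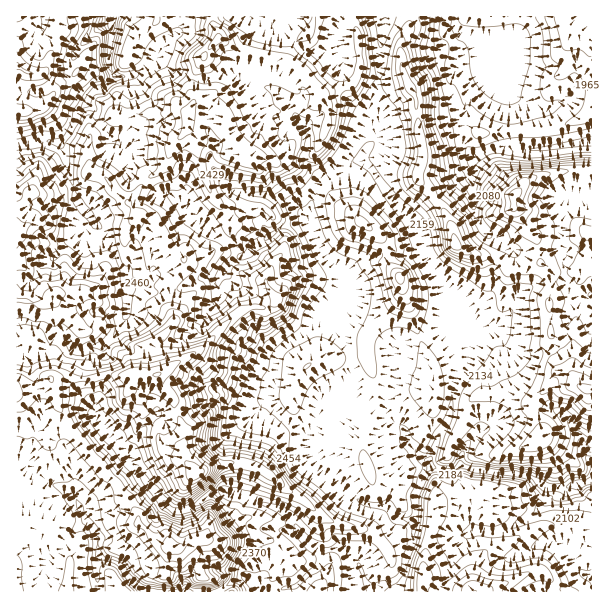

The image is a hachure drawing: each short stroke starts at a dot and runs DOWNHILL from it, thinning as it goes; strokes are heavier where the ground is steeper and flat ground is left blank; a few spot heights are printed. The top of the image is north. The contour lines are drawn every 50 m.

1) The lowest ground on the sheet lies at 1810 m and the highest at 2950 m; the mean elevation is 2340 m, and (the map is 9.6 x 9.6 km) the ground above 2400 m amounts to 35.1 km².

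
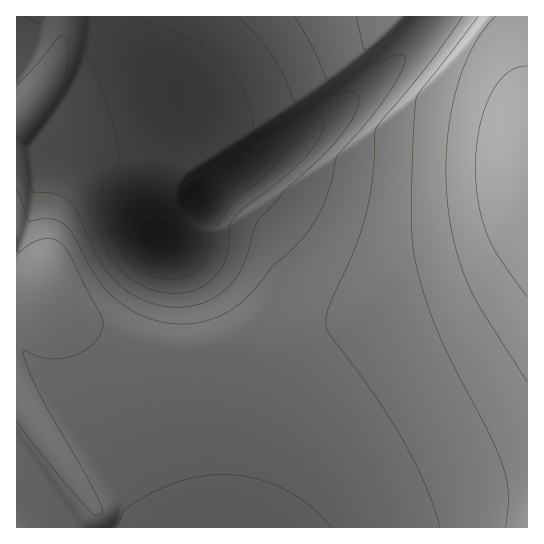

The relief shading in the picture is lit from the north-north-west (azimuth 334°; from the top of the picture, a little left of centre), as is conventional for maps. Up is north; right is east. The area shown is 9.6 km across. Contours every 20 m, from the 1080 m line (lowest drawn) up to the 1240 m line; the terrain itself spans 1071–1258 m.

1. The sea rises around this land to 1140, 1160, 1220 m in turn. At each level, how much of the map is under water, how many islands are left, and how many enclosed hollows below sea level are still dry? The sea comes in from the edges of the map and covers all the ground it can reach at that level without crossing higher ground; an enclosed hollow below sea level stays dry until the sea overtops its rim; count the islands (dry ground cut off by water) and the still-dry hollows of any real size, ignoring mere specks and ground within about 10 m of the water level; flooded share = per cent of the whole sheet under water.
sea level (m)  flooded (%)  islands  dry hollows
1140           24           0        0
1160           35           0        0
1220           92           0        0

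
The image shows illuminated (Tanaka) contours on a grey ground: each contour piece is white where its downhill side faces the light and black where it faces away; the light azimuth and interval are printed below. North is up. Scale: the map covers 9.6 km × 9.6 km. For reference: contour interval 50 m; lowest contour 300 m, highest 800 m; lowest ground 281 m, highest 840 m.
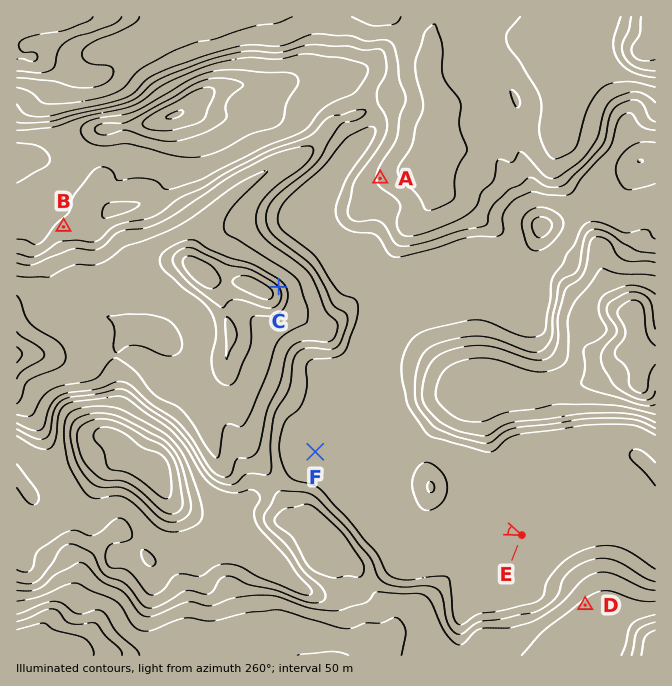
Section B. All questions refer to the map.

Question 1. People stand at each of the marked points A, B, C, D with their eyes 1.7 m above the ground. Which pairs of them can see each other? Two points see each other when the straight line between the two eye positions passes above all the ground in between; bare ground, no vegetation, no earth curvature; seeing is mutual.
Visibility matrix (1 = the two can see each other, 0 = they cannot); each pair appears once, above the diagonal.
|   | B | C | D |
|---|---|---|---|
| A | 0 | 1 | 0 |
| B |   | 0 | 0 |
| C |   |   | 1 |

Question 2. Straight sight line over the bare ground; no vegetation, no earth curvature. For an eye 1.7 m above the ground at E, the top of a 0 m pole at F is out of sight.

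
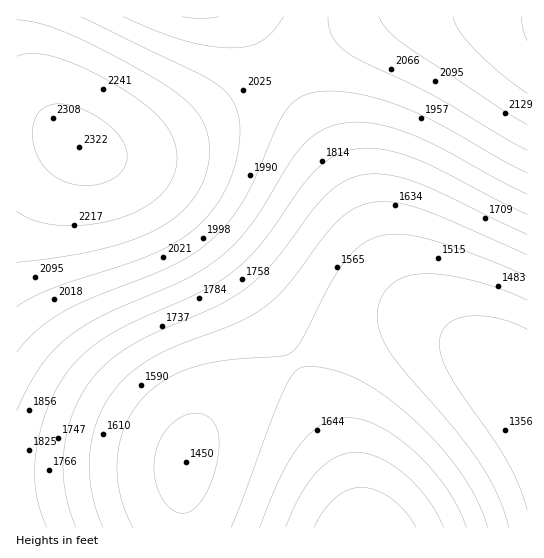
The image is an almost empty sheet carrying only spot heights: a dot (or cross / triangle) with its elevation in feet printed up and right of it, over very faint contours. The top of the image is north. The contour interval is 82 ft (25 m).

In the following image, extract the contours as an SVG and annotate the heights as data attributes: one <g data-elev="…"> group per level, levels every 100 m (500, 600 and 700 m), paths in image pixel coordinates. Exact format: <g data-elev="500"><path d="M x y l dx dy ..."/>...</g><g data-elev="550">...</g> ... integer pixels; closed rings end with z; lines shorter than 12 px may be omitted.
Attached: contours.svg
<g data-elev="500"><path d="M103 527l-7-17-4-19-3-18 1-18 2-17 5-17 8-16 9-15 18-19 23-15 24-11 59-23 28-16 23-23 42-55 19-17 12-6 13-3 15 0 16 3 36 12 85 38"/><path d="M466 527l-8-20-11-18-15-19-17-18-18-15-18-11-17-6-15-2-13 1-12 6-11 7-10 12-10 14-10 19-21 50"/></g><g data-elev="600"><path d="M17 352l20-22 25-18 28-13 81-33 22-12 18-14 19-19 15-23 11-23 20-46 8-16 10-11 12-7 16-4 21 1 24 4 27 8 41 18 92 51"/><path d="M284 17l-11 15-11 9-13 5-18 2-22-2-26-6-26-9-34-14"/></g><g data-elev="700"><path d="M75 185l12 1 11-2 9-2 9-5 7-7 3-7 1-8-1-8-5-9-7-8-22-16-13-6-11-3-10-1-9 1-9 6-6 11-2 13 3 15 6 12 9 11 12 8z"/><path d="M522 17l1 12 4 12"/></g>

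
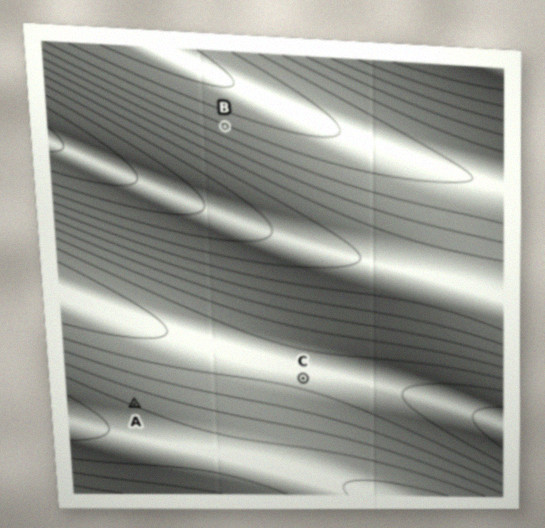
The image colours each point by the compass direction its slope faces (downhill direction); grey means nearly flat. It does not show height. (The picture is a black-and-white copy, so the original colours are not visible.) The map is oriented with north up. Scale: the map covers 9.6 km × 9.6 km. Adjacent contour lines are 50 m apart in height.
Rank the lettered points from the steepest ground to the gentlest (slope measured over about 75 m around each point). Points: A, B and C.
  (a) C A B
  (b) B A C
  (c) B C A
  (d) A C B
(b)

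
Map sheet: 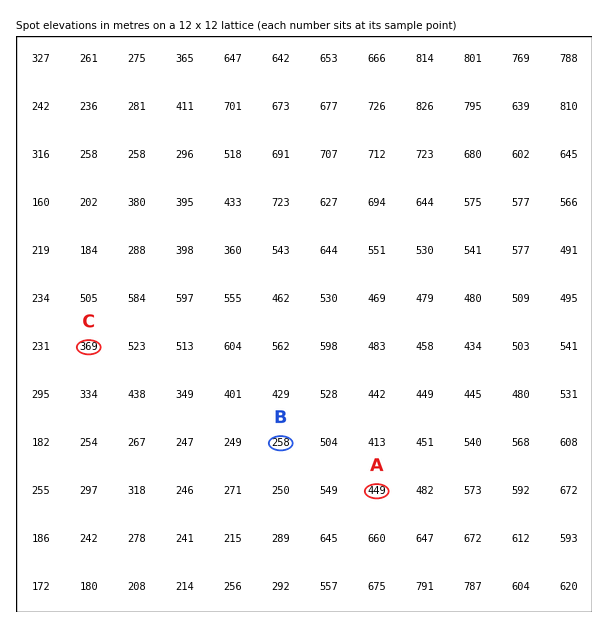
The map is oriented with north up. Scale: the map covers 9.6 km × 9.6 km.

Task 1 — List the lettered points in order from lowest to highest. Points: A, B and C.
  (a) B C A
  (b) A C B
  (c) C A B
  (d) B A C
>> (a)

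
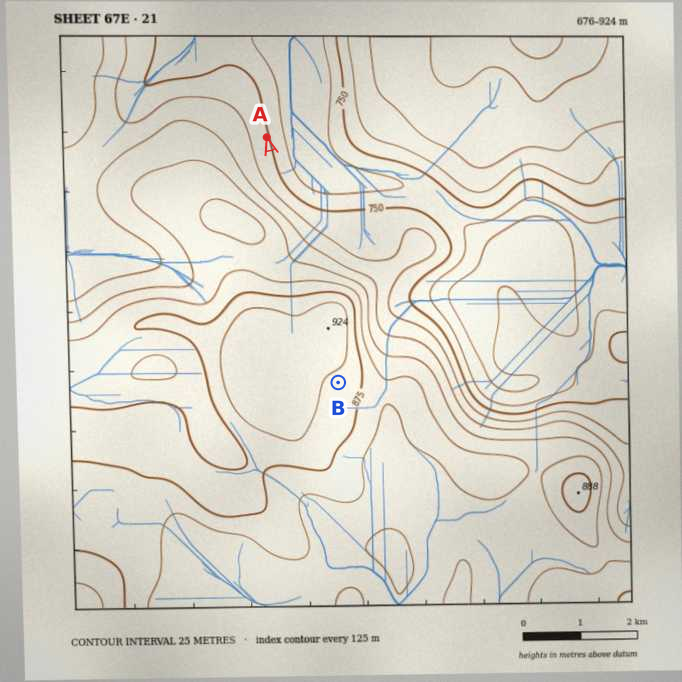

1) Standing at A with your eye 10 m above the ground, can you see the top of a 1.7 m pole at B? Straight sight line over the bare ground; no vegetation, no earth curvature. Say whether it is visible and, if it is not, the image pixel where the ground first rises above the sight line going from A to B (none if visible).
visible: false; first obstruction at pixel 306 272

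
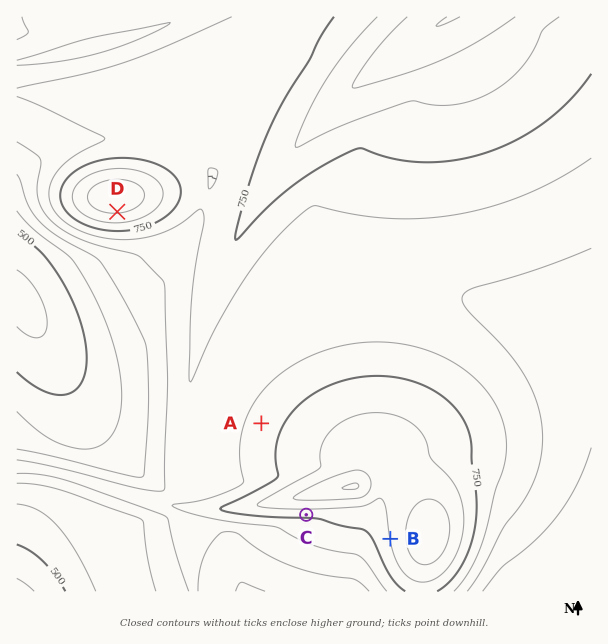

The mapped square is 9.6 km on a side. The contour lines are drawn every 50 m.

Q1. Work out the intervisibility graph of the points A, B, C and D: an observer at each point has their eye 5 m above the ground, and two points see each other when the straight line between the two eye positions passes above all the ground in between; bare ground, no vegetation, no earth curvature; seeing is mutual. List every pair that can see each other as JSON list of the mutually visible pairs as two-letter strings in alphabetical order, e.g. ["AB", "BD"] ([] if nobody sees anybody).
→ ["AD", "BC"]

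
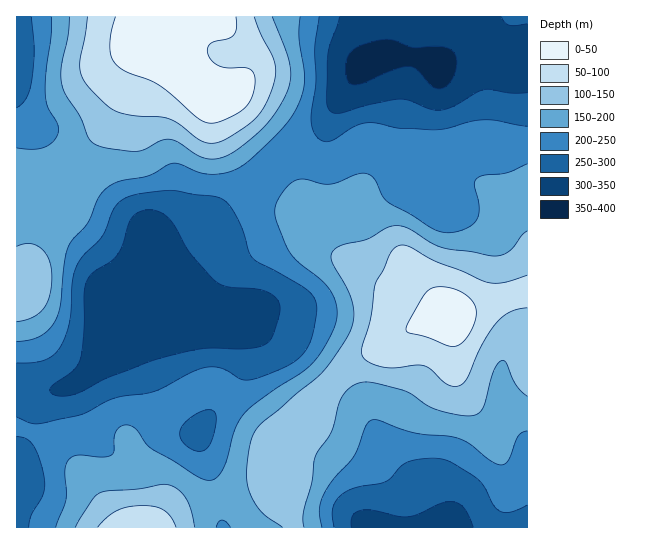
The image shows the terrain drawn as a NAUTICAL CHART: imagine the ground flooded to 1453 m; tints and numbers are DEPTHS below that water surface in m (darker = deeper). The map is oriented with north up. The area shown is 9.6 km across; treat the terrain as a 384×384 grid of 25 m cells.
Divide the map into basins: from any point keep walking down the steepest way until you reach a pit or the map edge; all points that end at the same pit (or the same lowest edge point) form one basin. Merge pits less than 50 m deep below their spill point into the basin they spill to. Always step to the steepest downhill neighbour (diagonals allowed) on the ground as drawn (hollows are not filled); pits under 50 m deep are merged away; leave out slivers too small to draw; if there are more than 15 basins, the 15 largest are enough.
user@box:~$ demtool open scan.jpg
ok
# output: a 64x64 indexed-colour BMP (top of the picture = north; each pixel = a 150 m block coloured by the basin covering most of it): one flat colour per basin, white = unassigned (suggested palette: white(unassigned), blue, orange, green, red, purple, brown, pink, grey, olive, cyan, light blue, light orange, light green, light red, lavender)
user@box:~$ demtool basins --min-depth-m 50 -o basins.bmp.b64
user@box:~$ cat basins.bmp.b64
<image width="64" height="64" href="data:image/bmp;base64,Qk12CAAAAAAAAHYAAAAoAAAAQAAAAEAAAAABAAQAAAAAAAAIAAATCwAAEwsAABAAAAAAAAAA////ALR3HwAOf/8ALKAsACgn1gC9Z5QAS1aMAMJ34wB/f38AIr28AM++FwDox64AeLv/AIrfmACWmP8A1bDFABERERERERERESIiIiIiIiIiIzMzMzMzMzMzMzMzMzMzEREREREREREREiIiIiIiIiIzMzMzMzMzMzMzMzMzMzMREREREREREREREiIiIiIiIjMzMzMzMzMzMzMzMzMzMxERERERERERERERESIiIiIiMzMzMzMzMzMzMzMzMzMzEREREREREREREREREREiIiIzMzMzMzMzMzMzMzMzMzMRERERERERERERERERERESIzMzMzMzMzMzMzMzMzMzMxERERERERERERERERERERETMzMzMzMzMzMzMzMzMzMzERERERERERERERERERERERMzMzMzMzMzMzMzMzMzMzMREREREREREREREREREREREzMzMzMzMzMzMzMzMzMzMxERERERERERERERERERERETMzMzMzMzMzMzMzMzMzMzEREREREREREREREREREREREzMzMzMzMzMzMzMzMzMzMRERERERERERERERERERERETMzMzMzMzMzMzMzMzMzMxEREREREREREREREREREREREzMzMzMzMzMzMzMzMzMzERERERERERERERERERERERERMzMzMzMzMzMzMzMzMzMRERERERERERERERERERERERETMzMzMzMzMzMzMzMzMxERERERERERERERERERERERERMzMzMzMzMzMzMzMzMzERERERERERERERERERERERERETMzMzMzMzMzMzMzMzMREREREREREREREREREREREREREzMzMzMzMzMzMzMzMxERERERERERERERERERERERERERMzMzMzMzMzMzMzMzERERERERERERERERERERERERERETMzMzMzMzMzMzMzMREREREREREREREREREREREREREREzMzMzMzMzMzMzMxEREREREREREREREREREREREREREREzMzMzMzMzMzMzEREREREREREREREREREREREREREREREzMzMzMzMzMzMRERERERERERERERERERERERERERERERMzMzMzMzMzMxERERERERERERERERERERERERERERERERMzMzMzMzMzERERERERERERERERERERERERERERERERERMzMzMzMzMRERERERERERERERERERERERERERERERERERIzMzMzMxERERERERERERERERERERERERERERERERESIiIjMzMzEREREREREREREREREREREREREREREREREiIiIiIiMzMREREREREREREREREREREREREREREREREiIiIiIiIiIiERERERERERERERERERERERERERERERIiIiIiIiIiIiIhERERERERERERERERERERERERERERIiIiIiIiIiIiIiERERERERERERERERERERERERERESIiIiIiIiIiIiIiEREREREREREREREREREREREREREiIiIiIiIiIiIiIiIRERERERERERERERERERERERERIiIiIiIiIiIiIiIiIhERERERERERERERERERERERESIiIiIiIiIiIiIiIiIiERERERERERERERERERERERESIiIiIiIiIiIiIiIiIiERERERERERERERERERERERESIiIiIiIiIiIiIiIiIiIRERERERERERERERERERERERIiIiIiIiIiIiIiIiIiIhEREREREREREREREREREREREiIiIiIiIiIiIiIiIiIiERERERERERERERERERERERESIiIiIiIiIiIiIiIiIiIRERERERERERERERERERERESIiIiIiIiIiIiIiIiIiIkQRERERERERERERERERERESIiIiIiIiIiIiIiIiIiIiREQRERERERERERERERERESIiIiIiIiIiIiIiIiIiIiJEREEREREREREREREREREiIiIiIiIiIiIiIiIiIiIiIkREREERERERERERERERESIiIiIiIiIiIiIiIiIiIiIiRERERBERERERERERERESIiIiIiIiIiIiIiIiIiIiIiJEREREQRERERERERERESIiIiIiIiIiIiIiIiIiIiIiIkREREREERERERERERESIiIiIiIiIiIiIiIiIiIiIiIiREREREQRERERERERERIiIiIiIiIiIiIiIiIiIiIiIiJEREREREERERERERERIiIiIiIiIiIiIiIiIiIiIiIiIkRERERERBEREREREREiIiIiIiIiIiIiIiIiIiIiIiIiREREREREEREREREREiIiIiIiIiIiIiIiIiIiIiIiIiJERERERERBERERERESIiIiIiIiIiIiIiIiIiIiIiIiIkREREREREERERERESIiIiIiIiIiIiIiIiIiIiIiIiIiRERERERERBERERESIiIiIiIiIiIiIiIiIiIiIiIiIiJEREREREREERERESIiIiIiIiIiIiIiIiIiIiIiIiIiIkRERERERERBERESIiIiIiIiIiIiIiIiIiIiIiIiIiIiREREREREREERESIiIiIiIiIiIiIiIiIiIiIiIiIiIiJERERERERERBERIiIiIiIiIiIiIiIiIiIiIiIiIiIiIkREREREREREREQiIiIiIiIiIiIiIiIiIiIiIiIiIiIiRERERERERERERCIiIiIiIiIiIiIiIiIiIiIiIiIiIiJEREREREREREREIiIiIiIiIiIiIiIiIiIiIiIiIiIiIkREREREREREREQiIiIiIiIiIiIiIiIiIiIiIiIiIiIi"/>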